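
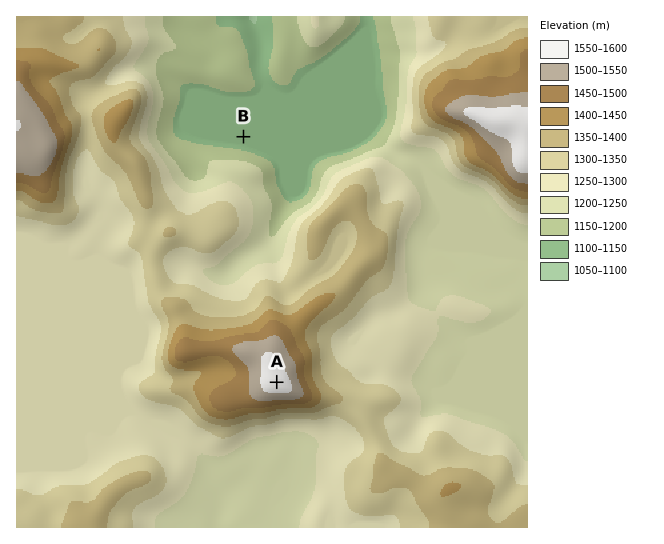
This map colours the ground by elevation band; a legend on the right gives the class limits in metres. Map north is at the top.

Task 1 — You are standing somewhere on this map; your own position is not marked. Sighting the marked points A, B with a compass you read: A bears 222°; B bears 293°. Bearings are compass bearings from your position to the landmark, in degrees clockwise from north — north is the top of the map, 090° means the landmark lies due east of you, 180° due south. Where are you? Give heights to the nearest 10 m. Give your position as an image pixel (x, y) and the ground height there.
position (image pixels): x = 427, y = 215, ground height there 1230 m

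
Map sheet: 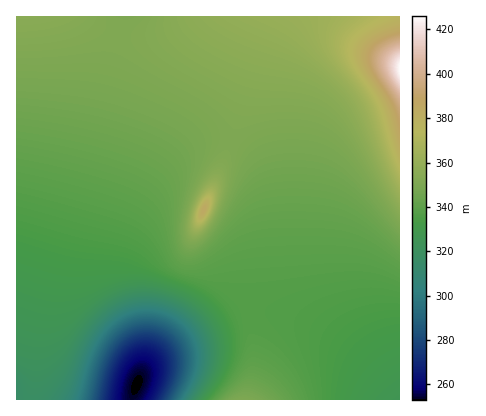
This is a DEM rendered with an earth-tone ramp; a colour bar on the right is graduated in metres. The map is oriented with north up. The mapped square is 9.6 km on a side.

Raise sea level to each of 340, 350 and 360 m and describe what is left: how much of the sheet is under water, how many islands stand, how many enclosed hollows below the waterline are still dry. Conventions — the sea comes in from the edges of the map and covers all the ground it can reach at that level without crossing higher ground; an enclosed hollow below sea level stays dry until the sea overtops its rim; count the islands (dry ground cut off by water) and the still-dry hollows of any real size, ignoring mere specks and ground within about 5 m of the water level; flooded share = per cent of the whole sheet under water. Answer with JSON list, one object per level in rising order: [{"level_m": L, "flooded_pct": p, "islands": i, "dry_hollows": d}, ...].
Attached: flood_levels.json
[{"level_m": 340, "flooded_pct": 44, "islands": 0, "dry_hollows": 0}, {"level_m": 350, "flooded_pct": 72, "islands": 0, "dry_hollows": 0}, {"level_m": 360, "flooded_pct": 93, "islands": 1, "dry_hollows": 0}]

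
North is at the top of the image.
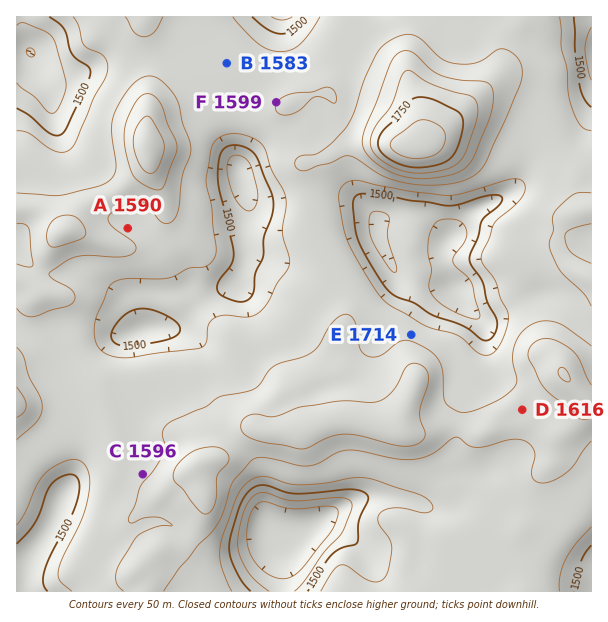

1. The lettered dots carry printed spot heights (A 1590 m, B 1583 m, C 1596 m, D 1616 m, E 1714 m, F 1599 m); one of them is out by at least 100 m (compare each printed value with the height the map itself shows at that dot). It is E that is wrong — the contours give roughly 1589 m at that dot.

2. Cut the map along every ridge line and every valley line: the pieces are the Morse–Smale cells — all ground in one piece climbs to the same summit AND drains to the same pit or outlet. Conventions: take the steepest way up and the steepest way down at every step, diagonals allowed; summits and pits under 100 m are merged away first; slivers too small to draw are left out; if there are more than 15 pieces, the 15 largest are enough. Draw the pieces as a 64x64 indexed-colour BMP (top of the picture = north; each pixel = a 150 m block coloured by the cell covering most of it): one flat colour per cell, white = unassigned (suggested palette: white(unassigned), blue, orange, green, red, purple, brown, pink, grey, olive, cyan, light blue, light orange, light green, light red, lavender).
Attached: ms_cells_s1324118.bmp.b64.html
<image width="64" height="64" href="data:image/bmp;base64,Qk12CAAAAAAAAHYAAAAoAAAAQAAAAEAAAAABAAQAAAAAAAAIAAATCwAAEwsAABAAAAAAAAAA////ALR3HwAOf/8ALKAsACgn1gC9Z5QAS1aMAMJ34wB/f38AIr28AM++FwDox64AeLv/AIrfmACWmP8A1bDFAMiIiIiIiIgiIiIiIiIiIu7u7u7uIiIiIiIiIiKZmZmZyIiIiIiIiCIiIiIiIiIi7u7u7u4iIiIiIiIiIpmZmZnIiIiIiIiIIiIiIiIiIiLu7u7u7iIiIiIiIiIimZmZmciIiIiIiIiCIiIiIiIiIu7u7u7iIiIiIiIiIiIpmZmZzIiIiIiIiI8iIiIiIiIi7u7u7uIiIiIiIiIiIpmZmZnMyIiIiIiI///yIiIiIiLu7u7uIiIiIiIiIiIimZmZmczIiIiIiIj///8iIiIiIi7u7iIiIiIiIiIiIiKZmZmZzMyIiIiIj////yIiIiIiIi4iIiIiIiIiIiIiIpmZmZnMzIiIiIiP////8iIiIiIiIiIiIiIiIiIiIiIiKZmZmczMyIiIiIj////yIiIiIiIiIiIiIiIiIiIiIiIpmZmZzMzIiIiIiIj///IiIiIiIiIiIiIiIiIiIiIiIimZmZnMzMyIiIiIMz//8iIiIiIiIiIiIiIiIiIiIiIiIpmZmczMzIiIiDMzM/8iIiIiIiIiIiIiIiIiIiIiIiIimZmZzMzMiIiDMzMzMyIiIiIiIiIiIiIiIiIiIiIiIiIpmZnMzMzIiIMzMzMzMiIiIiIiIiIiIiIiIiIiIiIiIiKZmczMzMiIgzMzMzMzMiIiIiIiIiIiIiIiIiIiIiIiIpmZzMzMyIiDMzMzMzMzIiIiIiIiIiIiIiIiIiIiIiIimZnMzMzIiIMzMzMzMzMyIiIiIiIiIiIiIiIiIiIiIiIpmczMzMiIgzMzMzMzMzMzMzMyIiIiIiEREREREiIiIhGZzMzMyIgzMzMzMzMzMzMzMzMRERERERERERERIREREZnMzMyIiDMzMzMzMzMzMzMzMxERERERERERERERERERGUTMzIiIMzMzMzMzMzMzMzMzERERERERERERERERERERRETMiIMzMzMzMzMzMzMzMzMRERERERERERERERERERFEREMzMzMzMzMzMzMzMzMzMzEREREREREREREREREREUREQzMzMzMzMzMzMzMzMzMzMxERERERERERERERERERRERDMzMzMzMzMzMzMzMzMzMzERERERERERERERERERFEREQzMzMzMzMzMzMzMzMzMzMREREREREREREREREREUREREMzMzMzMzMzMzMzMzMzMxERERERERERERERERERVEREREREMzMzMzMzMzMzMzMzERERERERERERERERERFUREREREREQAAzMzMzMzMzMzMREREREREREREREREREVRERERERERAAAMzMzMzMzMzMzERERERERERERERERERVUREREREREQAADMzMzMzMzMzMRERERERERERERERERFVRERERERERAAAAzMzMzMzMzMxEREREREREREREREREVVEREREREREREREQzMzMzMzMxERERERERERERERERERVUREREREREREREREQzMzMzMzEREREREXERERERERERFVVERERERERERERERDMzMzMzMRERF3d3cREREREREREFVUREREREREREREREMzMzMzMREREXd3cRERERERERAAVVREREREREREREREQzMzMzMREREXd3dxEREREREREABVVUREREVURERERERDMzMzMxERERd3d3cREREREREAAFVVVERVVVVUREREREMzMzMxERERd3d3dxEREREREQAAVVVVVVVVVVVEREREQzMzMzERERF3d3d3cREREREREABVVVVVVVVVVUREREREMzMzMREREXd3d3d3EREREREQAFVVVVVVVVVVVEREREQzMzMxEREXd3d3d3dxEREREREQVVVVVVVVVVVERERERDqqMzEREXd3d3d3d3dxERERERBVVVVVVVVVVUREREREqqqqp3d3d3d3d3d3d3dxERERAFVVVVVVVVVVREREREqqqqp3d3d3d3d3d3d3d3cREREAVVVVVVVVVVRERERESqqqqnd3d3d3d3d3d3d3dxEREQBVVVVVVVVVVERERERKqqqqd3d3d3d3d3d3d3d3cREQAFVVVVVVVVVURERERKqqqqqqp3d3d3d3d3d3d3dxEQAAVVVVVVVVVVREREREqqqqqqqqp3d3d3d3d3d3d3cRAABVVVVVVVVVRERERESqqqqqqqqqqmZmZnd3d3d3d3sAAFVVVVVVVVVERERERKqqqqqqqqZmZmZmZ3d3d3d3e7sAVVVVVVVVVVREREREqqqqqqqqZmZmZmZmZ3d3d3e7u7BVVVVVVVVVVERERERKqqqqqqpmZmZmZmZmd3d3e7u7u1VVVVVVVVVdREREREqqpmqqpmZmZmZmZmZnd3e7u7u7VVVVVVVVVV3dRERESqpmZmZmZmZmZmZmZma7u7u7u7tVVVVVVVVVXd3UREREpmZmZmZmZmZmZmZmZmu7u7u7u1VVVVVVVVVd3d3dRE3WZmZmZmZmZmZmZmZma7u7u7u7VVVVVVVVVV3d3d3d3dZmZmZmZmZmZmZmZmZmu7u7u7tVVVVVVVVVXd3d3d3d3WZmZmZmZmZmZmZmZma7u7u7uwVVVVVVVVVd3d3d3d3dZmZmZmZmZmZmZmZmZru7u7u7BVVVVVVVVV3d3d3d3d3WZmZmZmZmZmZmZmZma7u7u7sFVVVVVVVV3d3d3d3d3dZmZmZmZmZmZmZmZmZru7u7uwVVVVVVVVXd3d3d3d3d1mZmZmZmZmZmZmZmZma7u7u7"/>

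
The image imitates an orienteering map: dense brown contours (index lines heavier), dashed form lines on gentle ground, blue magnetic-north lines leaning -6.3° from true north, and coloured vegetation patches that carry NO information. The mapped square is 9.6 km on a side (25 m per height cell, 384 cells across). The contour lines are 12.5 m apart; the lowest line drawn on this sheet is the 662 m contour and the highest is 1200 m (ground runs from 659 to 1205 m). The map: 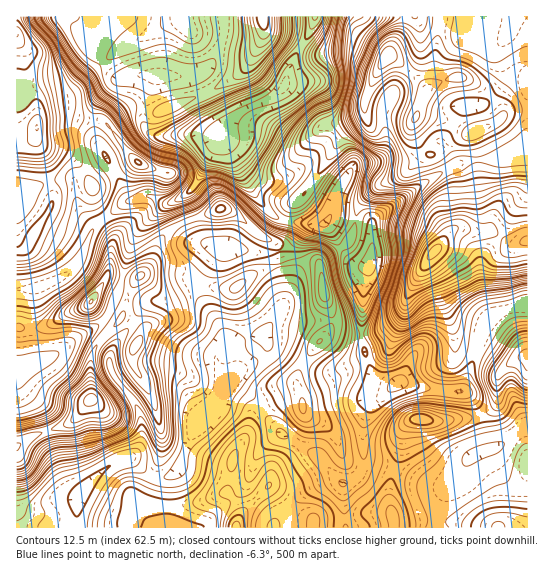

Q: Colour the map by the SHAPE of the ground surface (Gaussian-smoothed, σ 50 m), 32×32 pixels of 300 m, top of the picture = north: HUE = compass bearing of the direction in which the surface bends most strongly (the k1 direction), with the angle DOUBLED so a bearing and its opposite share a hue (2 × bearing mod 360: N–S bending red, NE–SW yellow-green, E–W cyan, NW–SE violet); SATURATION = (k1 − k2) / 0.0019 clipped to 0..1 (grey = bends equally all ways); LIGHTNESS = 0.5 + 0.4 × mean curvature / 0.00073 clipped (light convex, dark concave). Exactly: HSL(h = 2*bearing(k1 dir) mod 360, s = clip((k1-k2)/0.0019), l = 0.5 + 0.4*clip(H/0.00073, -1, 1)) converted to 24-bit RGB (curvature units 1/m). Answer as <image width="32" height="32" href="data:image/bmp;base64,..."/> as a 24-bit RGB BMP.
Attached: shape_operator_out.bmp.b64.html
<image width="32" height="32" href="data:image/bmp;base64,Qk02DAAAAAAAADYAAAAoAAAAIAAAACAAAAABABgAAAAAAAAMAAATCwAAEwsAAAAAAAAAAAAAi491coKGe4mIaG2EV2SOpJaVmI+JhH18f3t3fHh0gHZueXBjM2Nt2OS4uGR+UF5ncXt4dX6HpKmVl4WgVUyKkHaJaGuAusiWcG6bb2GRb3iZbIOef4qjmqGtm5KtfX+mg5dHVH1cf39zb3R8TXB8l3yEqIWBgI2Sg5GlfIGviXixo32xa5KeSKZGvW2JmmOAWYVnXpd/gKKJm32TVUuEj4WYeXWZucWcg1+HdGp+dX5/bX95ZIRrfo9niYlng3Fjm8w7K3ZDT3Bac3xoUXdvWIeItqWyn7G4YIGVb31ZamB8m2iVrIqOjZp7T2d+yZuviqavbJGWbIFkem1fUGZnZ31pjIBztKVzd2Bqd3F2dn12dX15cnxzgYVxg3ZrhXVk3ufWTIiWOlVSbXlGSnU8MHFEWphKkUhIo0tDWIJKUGRiaXJjpYt7r6Z+RnF6kat5q5iMcG6DhnaIg1N2mZ1jSIOAiYRyqopxhW9qbXprcoN1dH9+d39/fIN9f3KEnHx94NDCkUSEV0FgjINeipRPLV0gKU4cOVU2ullHjsNUN2V6aomci4Oex6mfWYqCUKJ9qoOQjWN9c1ZafVh2ocOXQkp9hWJ0pIVsloh6f4hyY4BiZXdlb3xudn90a3J8m6KI6rfz7Ibzj1W3mKWEnW+dsHVpOZJIE2Njx1FGwe+1KE91UH5zan+Ht5KXwJqfUoNwZFBFiTw6g3daZqCBm7ePOTt4dVqfu4eHmXhjj3ZVgHxRWHRJWHRNaHhVV3tWaJZkP1CJwG7d6aX+9dPvhmK71cvb2u3uABBzlOppsN6TMy5kYnpwS3VigIlmwqCCkFF1aT5nrYB1isKrfbSpfpyLRkh9PGGMzZfU4rbnxcrosbHnpqDbeXHCo2mfXqNVTHJcVWA+OUQqSyot1pSJzKfBxuvatMnnJgAz2frHs2JsQjlobX1sXHZyXn51rpl7j1uHaV2Wm8ObjLCKco1uenlhallxOHJfMqJ1nNTF1JzSj2i1pHa9qjTD10+PtcyQay5YbnJ3WWyBMJq8qanR8ObbuuvJMwAnmh5/0fXEe0qBZUh0eJZ9YICGVoJ9nXCDoHOdd3qOkbqEoKB9k2qKjmlmU3R3eo1wNm48TF4jaVAUWkgRPDgSJBMX1aFfzZgwwjJwcX13ZIN0PG9WNFM////LWw0pTQdGu+y/rMKTd0KFaX6hhZGddWWDZHlxUnxmcYqfmYawwaqWhXpcX3VcqIOUXnaWh0hJbnY7P0dosmyWuYahfaudHFSRt8jf6HnJecvSeoBub3xoVnJhLFJd//DMJgUuUke30uWHc3dHYXJ4ZnhxeWpodmmAh3mIboV5U4RfV21etm9ww2hoZ35UTpFJVUKHviug09uiG2lnXm6QspGYvKqiLGeFQ5GB2pe9rJjAiolzg3dlZXhTKFRE19FO9WS4FYF68djTnG10ZWdXZGZRZX1aW3t3g3d8fI19cnF+W3NxYXyBz6m1waS+iKeSIRZUooVP5quKQ2orFzYmmaNTr7t8UGmAQXNtVY57z8G8kZe8oHDLxXOia1I9G1wMwtczUlTFRLxI2qDGlXi6f5Wzd52rVlJ1enpdeYtjZXpvanaFYn+Ai51au4lzsM6fAApn5JPY2Fp03cCTIF5oTqZUj8B6VmF4WH59Qo1pgrdllnRwQ1KDxI/h5LX79NfZCX9rwZJ8TJl1lYxcrG1+noCZhVR3eElvmZ5sY5ZmZod6WHd3a117rGJdmc1mqOWqAAQznCbD76jH8+rYPE+HV6dhgKdRQ1lHVGtNVn5GZntBfHlUR2tPLHtJM2Cb+9Df50uoJnqArXlLVHZGbad3i1+JmFuacWatxq6/f5+JYnh2X2dqSFhlqHeG3vnSOGmuEQgsBy9M77/Y/dXOkVh9apJjmndbXmdHWFw2ZHYrOEwhdHw+WXdCQHA7FkQoLXQp/87MET+B58PXlMW3U3Z5bVl3ep2hYI6uo4y92KXMimehaWp+TW98YbJ07f7NHA4sVkhxBiAtljyj/dDO16m1e4+fioCmkGuypGWyq3qPckuJi4+3b6iRU41tQ3hjDiwv/PHLIWKyZLO225mnbVqbaY2gdo6NZ25dTXFLo5NguWq0mn+6b3S7itbK9vjTIQsrUG1ZFSU9EDk87sCy99TWq4+lcYCaZl+mhnLAuKTPnIrNtIe5pomqkH+fX4eFFz9V1uyOxGFDN2xuwY17nXNeX2lSdWFaem5od3JjcVc9ip1BXMqSVNrau+7r9Dq56SfFWKGYGxZHHjZDR7gr8d7M4sHPfm6gelqFV46LhIunpou1dmmRvIyMboaAlH+UMF1nL8Bb4J2mNnx5TXK466TUp1aNbWRIc3I7XGNDjdu+zP//VUnnrGghKycLMA8Tvm1sw3R2DAtHVnTEl8iqlbtc0ZyJwoC2dYSyfoGnXpuei5OlZ3h5rH19qo+DYWKFjllrI4oyRp5AxYWsII1THq697tD74qP/58rqpvHwzP/uMAMcTg4GuIUkOHgyN2tpi2FQ1HZMDCcgFWhQsYyaxrykfrZ+t5KrkWitr4KmapF/X4Jpc3p7cId7wKycW0V/q4SQorSPKlExSWQgnz8ZHTMAADMGlzSQ8O/b1/TuVgNIiBmGmaLD4LzWxZWPJl1lO1iJ+zWu24tzBi0PADMGr8iEw5qLdIRefGFil3GUuYadYneDeHhfa39Um6pfX0p8k7OatJm3nTOkok9LSUV78uHZA8SAAEM63fnSjxRIYA5PmWFab39KkpJd7Ky0PpBoDz1AQCuz8tnt4pn1V9eSAkQKfK00p3uNjneCYZaDhXyonIG7cWxIhZ1OV6BLU3t3bbV0eEhxkTOS2uvxzOz/z97849L5ADZqY1EPOBEbYUt+xIG5wYuaWYJMoY1P652hEzw1Cikgq6ogt2B13bG2sny8KoczPGIpg49Ofn5QX2xBeXdCi4/Ius3OgqG7ZqOsYoWEXDBcadmSzP/lJzSObVQfrTAMSRQxZVNJXWxZOWBYWHqDy4urzI+mVYJnx4qA2zC1JAwnXNcPI383usdldKOJsIO1mFSPcIxIXnxNZ3xidn5vgm+PxM6cXX6JhWJ1cUhnSWuczP/UQwsQMAsDQ0YJUkgWZVVFbnd2dnV8WW9zO21hYJya2J/J0qW+YHqQpxWat5TfxPLkLDyZ2c6dTIlPV25ka2mqzbDSl3evWo1iW3xxbHCM08ypa12Pd2GGWXa30vnp3qNVLwQsvHe+x4eyo5lYOV0vNmcxVX1gZoaRUqmrPqWiXnG48Nrqq3ThmRHR4/XWUp65M0mc38LBs4++V4GeY5STZ5NqsXSvxqG6UGGTaHtzw8mRdVSHoIR1Q+uQX9d8fgxWjk6fZ4KZrJC52aPh1Zrhs29TK1ohK1sdNm8tNWc5GksugbhgeieqwDXk+OvTR45IMldlpI9n056HUWlZZGpSbnVWXn9bn6uEdFiUeYpymbVye16JmNXHv+fKJQ4kZz0/iW9rbHprdH9nfoJonnOm35vj5pzliLBjJZc9K2hWQ2REL1MYIhYRcWk2+trE2pB0IjY4TY1Hx7aYtW28nGejarqjbrGximpqfWR1lpN6l6VqfcyZZOK5hxVQeiVib3didHtientsfHptgH9mZnpeYXVwsnKl6L7NscGIFUdHWEF1g0ZHGB81LJhRr9CK+tHSSFKlZduzbIigbXios77ZlIXFhVWKi2uDjXWHiZp+utu4ovLLRBNDUSA9k3CLnoCbiHqLcn5zeXFyintxdZBrVHl8Yl+Hy5OV57GnPXx4BjhDrpvYNSDFhNibMISA8dPO38PIVa+pYkR8j6ljcHlIgE1GeWZkdH9/joGIpt651Pfmri+iOQszeWp4c39+ioCMmIKclXyaeXCHh5iQkaeeWXKKSFVzqmZo6c+7sKjME3iSD05igDKu29ScJZOMjtCo8dzamVioSj11uJ12a2Jtf3V0iIV6bHx4h4Z3y/+HMDcJKwgagFd6fYSGdX5/d391fXx0inWEiX6TiaOIiZB6amR/QDpup3WI6/DPl7KIYmCZBRwuOClP4uSpbKdPIEsU0aYGoDkpXkRnv66CanCAeXmAjYmCcnyEgIV3"/>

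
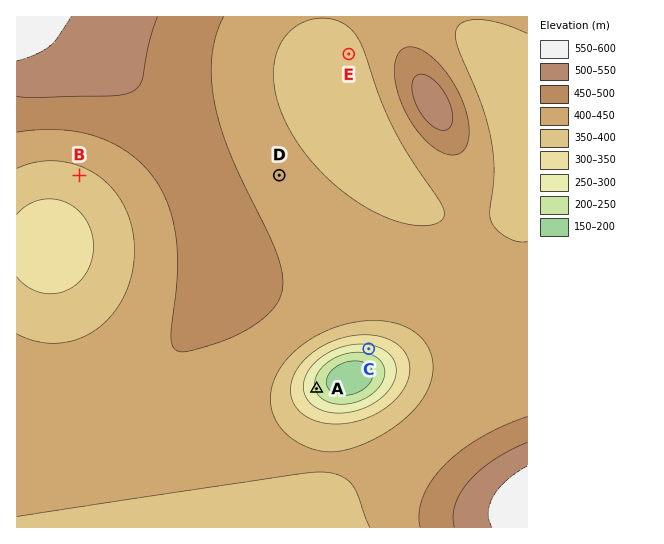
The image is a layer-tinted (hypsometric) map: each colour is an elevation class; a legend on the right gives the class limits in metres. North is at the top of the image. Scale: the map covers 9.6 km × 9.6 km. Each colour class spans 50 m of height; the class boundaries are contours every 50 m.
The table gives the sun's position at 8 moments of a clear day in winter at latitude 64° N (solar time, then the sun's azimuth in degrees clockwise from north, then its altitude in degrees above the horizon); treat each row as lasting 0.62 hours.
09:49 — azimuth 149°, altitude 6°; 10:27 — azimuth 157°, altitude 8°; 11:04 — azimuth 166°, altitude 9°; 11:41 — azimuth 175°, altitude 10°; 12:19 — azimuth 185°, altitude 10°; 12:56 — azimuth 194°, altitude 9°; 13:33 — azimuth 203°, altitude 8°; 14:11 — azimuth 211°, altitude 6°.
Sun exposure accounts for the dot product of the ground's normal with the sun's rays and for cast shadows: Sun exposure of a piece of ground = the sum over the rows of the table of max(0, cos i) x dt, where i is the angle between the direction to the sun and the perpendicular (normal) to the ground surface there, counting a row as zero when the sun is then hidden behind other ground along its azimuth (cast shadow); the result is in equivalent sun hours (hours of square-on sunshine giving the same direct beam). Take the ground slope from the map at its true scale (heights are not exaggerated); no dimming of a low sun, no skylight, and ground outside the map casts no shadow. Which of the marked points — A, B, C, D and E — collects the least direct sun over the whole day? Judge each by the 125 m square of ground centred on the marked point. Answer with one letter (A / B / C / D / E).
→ A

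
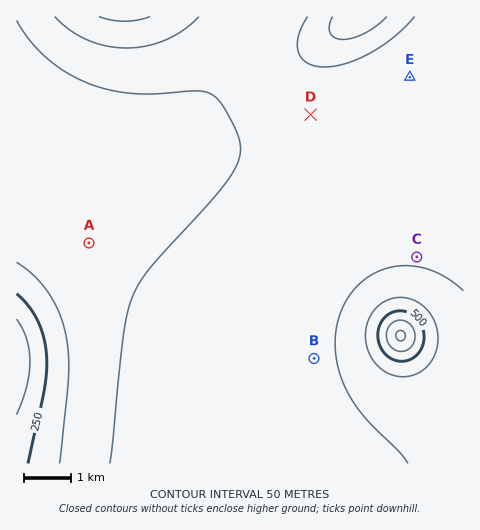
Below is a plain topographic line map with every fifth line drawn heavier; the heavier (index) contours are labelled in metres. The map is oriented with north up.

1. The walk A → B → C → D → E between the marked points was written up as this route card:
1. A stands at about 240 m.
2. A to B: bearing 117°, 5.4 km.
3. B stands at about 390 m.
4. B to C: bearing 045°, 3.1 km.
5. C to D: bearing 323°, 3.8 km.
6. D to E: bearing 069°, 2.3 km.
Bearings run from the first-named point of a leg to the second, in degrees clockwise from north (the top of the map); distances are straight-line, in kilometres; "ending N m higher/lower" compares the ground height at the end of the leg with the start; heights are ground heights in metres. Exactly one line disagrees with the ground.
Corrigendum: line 1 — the height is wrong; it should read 340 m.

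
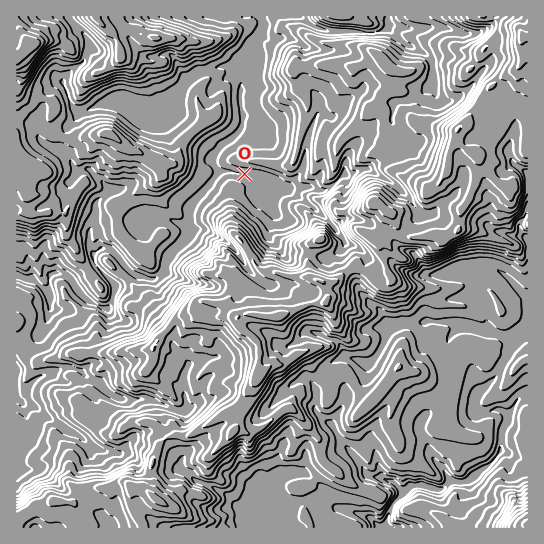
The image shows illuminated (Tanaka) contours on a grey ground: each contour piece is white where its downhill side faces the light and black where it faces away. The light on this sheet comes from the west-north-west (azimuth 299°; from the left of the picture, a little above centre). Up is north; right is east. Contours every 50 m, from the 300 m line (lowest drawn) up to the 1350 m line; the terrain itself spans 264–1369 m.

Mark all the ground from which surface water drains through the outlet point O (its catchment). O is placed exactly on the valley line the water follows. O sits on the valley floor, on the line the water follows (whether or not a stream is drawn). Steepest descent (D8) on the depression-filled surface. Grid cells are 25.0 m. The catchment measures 10.471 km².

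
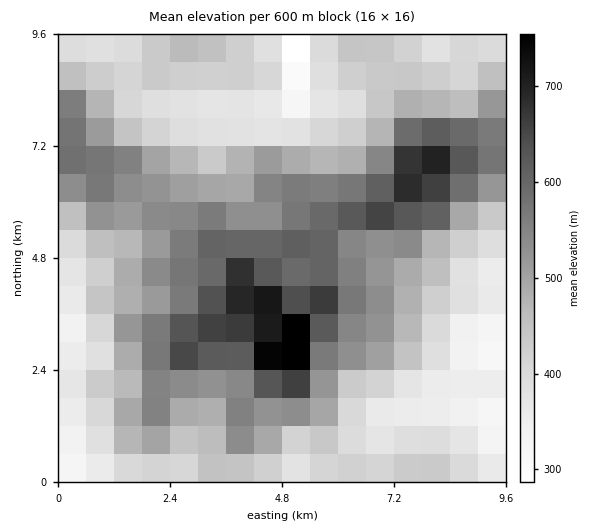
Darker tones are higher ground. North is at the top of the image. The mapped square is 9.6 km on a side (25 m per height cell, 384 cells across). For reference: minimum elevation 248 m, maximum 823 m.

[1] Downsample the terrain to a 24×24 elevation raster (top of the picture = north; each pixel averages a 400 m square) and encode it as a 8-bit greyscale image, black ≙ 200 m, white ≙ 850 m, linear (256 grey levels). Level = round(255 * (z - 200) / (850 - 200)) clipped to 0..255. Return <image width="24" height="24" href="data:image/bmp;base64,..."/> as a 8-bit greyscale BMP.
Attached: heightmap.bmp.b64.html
<image width="24" height="24" href="data:image/bmp;base64,Qk12BgAAAAAAADYEAAAoAAAAGAAAABgAAAABAAgAAAAAAEACAAATCwAAEwsAAAABAAAAAAAAAAAAAAEBAQACAgIAAwMDAAQEBAAFBQUABgYGAAcHBwAICAgACQkJAAoKCgALCwsADAwMAA0NDQAODg4ADw8PABAQEAAREREAEhISABMTEwAUFBQAFRUVABYWFgAXFxcAGBgYABkZGQAaGhoAGxsbABwcHAAdHR0AHh4eAB8fHwAgICAAISEhACIiIgAjIyMAJCQkACUlJQAmJiYAJycnACgoKAApKSkAKioqACsrKwAsLCwALS0tAC4uLgAvLy8AMDAwADExMQAyMjIAMzMzADQ0NAA1NTUANjY2ADc3NwA4ODgAOTk5ADo6OgA7OzsAPDw8AD09PQA+Pj4APz8/AEBAQABBQUEAQkJCAENDQwBEREQARUVFAEZGRgBHR0cASEhIAElJSQBKSkoAS0tLAExMTABNTU0ATk5OAE9PTwBQUFAAUVFRAFJSUgBTU1MAVFRUAFVVVQBWVlYAV1dXAFhYWABZWVkAWlpaAFtbWwBcXFwAXV1dAF5eXgBfX18AYGBgAGFhYQBiYmIAY2NjAGRkZABlZWUAZmZmAGdnZwBoaGgAaWlpAGpqagBra2sAbGxsAG1tbQBubm4Ab29vAHBwcABxcXEAcnJyAHNzcwB0dHQAdXV1AHZ2dgB3d3cAeHh4AHl5eQB6enoAe3t7AHx8fAB9fX0Afn5+AH9/fwCAgIAAgYGBAIKCggCDg4MAhISEAIWFhQCGhoYAh4eHAIiIiACJiYkAioqKAIuLiwCMjIwAjY2NAI6OjgCPj48AkJCQAJGRkQCSkpIAk5OTAJSUlACVlZUAlpaWAJeXlwCYmJgAmZmZAJqamgCbm5sAnJycAJ2dnQCenp4An5+fAKCgoAChoaEAoqKiAKOjowCkpKQApaWlAKampgCnp6cAqKioAKmpqQCqqqoAq6urAKysrACtra0Arq6uAK+vrwCwsLAAsbGxALKysgCzs7MAtLS0ALW1tQC2trYAt7e3ALi4uAC5ubkAurq6ALu7uwC8vLwAvb29AL6+vgC/v78AwMDAAMHBwQDCwsIAw8PDAMTExADFxcUAxsbGAMfHxwDIyMgAycnJAMrKygDLy8sAzMzMAM3NzQDOzs4Az8/PANDQ0ADR0dEA0tLSANPT0wDU1NQA1dXVANbW1gDX19cA2NjYANnZ2QDa2toA29vbANzc3ADd3d0A3t7eAN/f3wDg4OAA4eHhAOLi4gDj4+MA5OTkAOXl5QDm5uYA5+fnAOjo6ADp6ekA6urqAOvr6wDs7OwA7e3tAO7u7gDv7+8A8PDwAPHx8QDy8vIA8/PzAPT09AD19fUA9vb2APf39wD4+PgA+fn5APr6+gD7+/sA/Pz8AP39/QD+/v4A////AC83PUhYSk1eZWFaT0RDWFxWVltbXVNKPS87SFRrX1NaYmttYVFIXFFET1ZaVEpBNDQ/TWeFdWdkbIWRbllVZVVAQkZJR0Q+KzlCUW6LinNsb4aYdXZ5cFZAPT0/PjwzKz9KX2l1indzdoKIkqaObVNGQz47ODU0OEBOXmR2lY2HhYiQwMWgeWJgWElAPz0+PD1DSmiCl62sm5ev4+WxiH5/cGBSRTszNTY/VXGHl667tLm/2emzjIeEfG9bRjIuIzJCVXiPjKCxsLO3ztvIo4yGgGxhSzk9MzhMYGZxd42jsbnN0rS3t5WIg3VmUUZEPT9Ra3mFjY6SqMPMq52prpKKe2hmXVJDOUJMVmZ2g5CXm7O3n5ublouJeHR1XkdAPkNcYWJwfYycn6GmoaOomId9e4N0XVVPSlFodnJ7g4uZmI2Ki5OhnJidnpqKim5US2V6h3yBh4KJi4F8g5CXnaawubKjp39nY3yMkIN+g3t4enN5jpaOlJOXpby2sJeCeIqSlpB9fnpqZG56jIOBfIKNo8LIvamVhZyWjo56c2pZWmdwd2lsYGRzhq7Gwqyck5SPdWtfV05LTExPTkpNUVlfc5uvrqeak5ORbFRLR0VDQDs4MTdLVE9UbYKBgX99ho59X1RPS0lGRUdQQikyQEdQYWpoZF5pgW1oVlJZWFZUVFVXTzEpTlRUXWBfW1Rdbk1dUk5bZGNfXlxWSic0W2JkYVpTTkxYUkpMQEdSW2hrZFtORSIsU15eXlhJRFJSRw=="/>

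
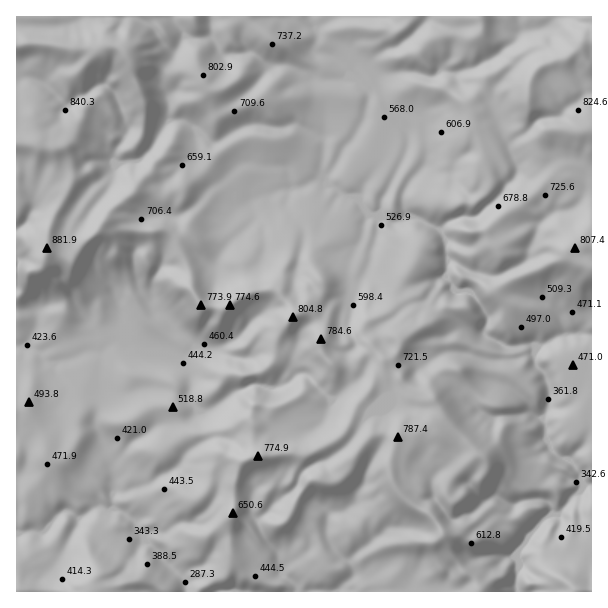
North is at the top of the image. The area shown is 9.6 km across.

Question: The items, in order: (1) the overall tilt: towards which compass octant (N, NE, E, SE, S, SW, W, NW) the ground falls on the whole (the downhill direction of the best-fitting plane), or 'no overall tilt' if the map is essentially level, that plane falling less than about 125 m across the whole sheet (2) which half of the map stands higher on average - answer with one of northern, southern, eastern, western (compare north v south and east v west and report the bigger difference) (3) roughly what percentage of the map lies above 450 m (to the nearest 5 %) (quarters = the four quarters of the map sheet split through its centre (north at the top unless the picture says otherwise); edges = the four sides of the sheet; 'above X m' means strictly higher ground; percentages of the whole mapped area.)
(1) On the whole the ground falls towards the south.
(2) Taken as a whole, the northern half is higher than the southern.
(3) Ground above 450 m makes up about 85 % of the sheet.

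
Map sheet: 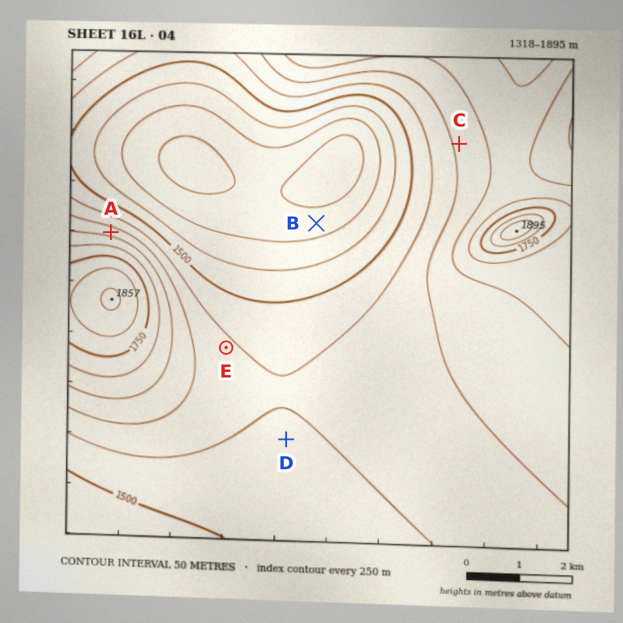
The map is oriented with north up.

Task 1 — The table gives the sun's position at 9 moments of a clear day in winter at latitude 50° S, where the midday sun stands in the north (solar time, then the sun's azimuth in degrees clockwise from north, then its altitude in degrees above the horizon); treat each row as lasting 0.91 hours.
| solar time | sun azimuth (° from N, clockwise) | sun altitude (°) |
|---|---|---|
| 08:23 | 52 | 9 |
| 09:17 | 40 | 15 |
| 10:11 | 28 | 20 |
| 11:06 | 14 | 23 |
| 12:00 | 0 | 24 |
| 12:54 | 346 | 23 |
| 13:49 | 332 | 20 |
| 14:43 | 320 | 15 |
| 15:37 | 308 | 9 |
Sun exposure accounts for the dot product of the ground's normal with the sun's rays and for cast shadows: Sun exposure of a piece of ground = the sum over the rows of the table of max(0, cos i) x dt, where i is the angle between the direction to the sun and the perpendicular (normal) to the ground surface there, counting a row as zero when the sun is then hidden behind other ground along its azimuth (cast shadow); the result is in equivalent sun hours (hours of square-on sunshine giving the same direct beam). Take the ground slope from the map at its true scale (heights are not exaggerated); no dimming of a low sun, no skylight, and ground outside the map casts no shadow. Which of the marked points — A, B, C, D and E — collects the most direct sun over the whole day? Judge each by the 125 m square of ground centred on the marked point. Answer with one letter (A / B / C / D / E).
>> A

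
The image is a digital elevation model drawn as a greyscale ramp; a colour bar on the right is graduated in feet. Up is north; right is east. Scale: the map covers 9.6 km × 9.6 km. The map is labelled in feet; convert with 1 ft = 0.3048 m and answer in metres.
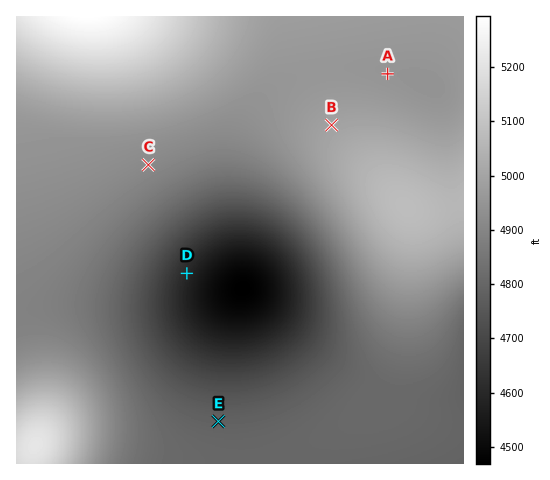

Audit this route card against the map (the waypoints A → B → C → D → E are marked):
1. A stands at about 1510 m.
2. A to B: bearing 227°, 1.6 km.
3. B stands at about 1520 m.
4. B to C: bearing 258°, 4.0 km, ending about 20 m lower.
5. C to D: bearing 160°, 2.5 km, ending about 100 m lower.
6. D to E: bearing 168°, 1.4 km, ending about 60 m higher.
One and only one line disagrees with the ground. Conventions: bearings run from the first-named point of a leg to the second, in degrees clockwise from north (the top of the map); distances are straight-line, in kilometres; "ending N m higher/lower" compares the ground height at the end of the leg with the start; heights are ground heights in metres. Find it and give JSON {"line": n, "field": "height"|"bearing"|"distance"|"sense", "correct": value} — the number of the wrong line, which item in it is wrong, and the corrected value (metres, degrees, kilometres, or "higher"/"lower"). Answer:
{"line": 6, "field": "distance", "correct": 3.2}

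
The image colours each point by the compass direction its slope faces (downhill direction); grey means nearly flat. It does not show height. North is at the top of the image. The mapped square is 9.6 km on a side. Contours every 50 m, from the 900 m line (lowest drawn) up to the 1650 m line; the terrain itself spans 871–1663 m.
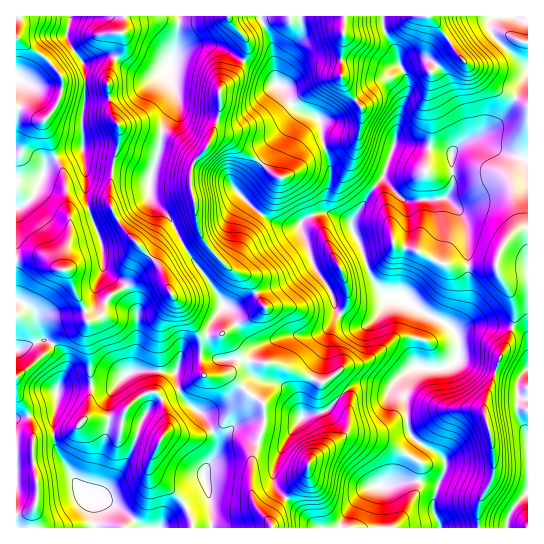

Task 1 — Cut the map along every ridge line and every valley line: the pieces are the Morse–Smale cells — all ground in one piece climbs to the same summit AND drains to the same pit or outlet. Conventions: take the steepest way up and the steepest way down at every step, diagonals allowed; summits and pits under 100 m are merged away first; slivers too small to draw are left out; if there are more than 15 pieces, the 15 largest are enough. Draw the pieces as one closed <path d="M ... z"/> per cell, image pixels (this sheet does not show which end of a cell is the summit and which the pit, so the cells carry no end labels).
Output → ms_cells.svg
<path d="M178 16l-54 1 0 12-3 4 2 13-11 19-4 12 3 33 9 19-1 16-7 25-3 32 11 23 39 40 10 26 12 14 18 28 2 5 0 32 4 6 21-1 7 2 17 18 14 10 1 16 28 3 10-8 23-5 16-18 12-8 19-1 16 4 21-19 29 0 12-4 8-10-3-22 11-6 46-1 0-25-16-28-1-10 9-22 10-10 13-4-1-152-15 30-9 13-13 11-28 14-11 10-6-4-23-4-27-1-2 2-10 32-10 9-21 34 1 12 8 14 10 30 11 15 7 4 7 1-8 2-14 21-9 5-6 0-22-13-5 11-11 10-12 3-19-1-35 10-10-6-16-29-6-5-18-30-18-24-16-32-20-20-2-4 0-14 11-34 3-21 14-24-1-11-7-16 0-10 7-18z"/><path d="M214 45l-19 0-8 3-9 5-9 12 0 10 7 16 1 11-14 24-3 21-11 34 2 18 20 20 16 32 18 24 18 30 6 5 11 21 9 12 8 2 33-10 19 1 12-3 11-10 4-6-1-14-6-14-16-23-13-40-14 1-19-8-17-14-13-14 27-30 27-40 7-8 6 0-6-2-10-10-5-12-16-16z"/><path d="M158 371l-21 0-10 2-14 14-52 1-5 5 0 16-3 9 0 20 3 11 27 45 6 5 9 0 12 4 33 25 18 0 14-15 33-16-4-26 11-14 2-10-1-9-11-20-22-20-7-16 0-9z"/><path d="M382 16l-122 1 12 25 4 41 7 6 5 12 10 10 16 5 6 5 3 22 8 24 0 14-6 28 2 3 20 8 4 5 2-7 15-23 15-17 12-35 5-30 8-19-1-16-8-15-3-12-11-17z"/><path d="M398 379l-9 9-16-4-15 0-9 4-23 23-23 5-19 27-11 28 2 15 44 42 20 0 14-25 12-12 6-4 12 0 20-6 19 0 17 4 6-16 0-7-3-6-17-9-14-12-4-13-3-28z"/><path d="M491 16l-108 1 2 17 11 17 3 12 6 11 3 9 0 11-8 19-5 25 0 6 27 1 23 4 6 4 11-10 32-16 13-14 21-39 0-5-35-32-4-8z"/><path d="M503 325l-32 0-14 7 2 23-8 10-12 4-25-1-8 4-7 7 5 15 3 28 4 13 14 12 17 9 3 6 0 7-12 30 0 12 8 17 38-1 0-24 14-28 0-26-9-43 16-49 8-14 4-12-1-4z"/><path d="M123 16l-52 0-4 22 16 24 2 11 0 25-4 21 2 35 4 25-2 19 16 44 3 29 22 16 23-15 9-1 4 2 1-2-4-6-39-40-11-23 3-32 7-25 1-16-9-19-3-33 4-12 11-19-2-13 3-4z"/><path d="M82 148l-33 13-14 33-6 7-13 8 0 49 25-2 6 3 10 9 10 3 22 50 9-4 5-6 4-12 18-13-18-11-4-8-2-25-16-44 2-19z"/><path d="M158 271l-9 1-22 14 10 27 0 33-5 25 43 1 1 10 7 16 25 24 8 16 1 15 7-15 11-13 10-4 19 0 0-16-14-10-17-18-7-2-21 1-2-2-3-15 1-21-20-33-12-14-6-17z"/><path d="M53 344l-12 13-25 20 0 16 12 18 5 23 0 31 4 17 0 16-6 19 0 10 111 1-17-16-15-9-24-6-30-48-3-11 3-47 8-16 3-12-3-8z"/><path d="M70 16l-53 1-1 21 26 17 13 12 8 12 0 8-7 19-11 14-10-3-10-8-9 0 1 99 12-7 6-7 14-33 34-14-2-28 4-21 0-25-2-11-16-24z"/><path d="M306 113l-8 0-7 8-27 40-27 29 7 9 15 14 27 14 13-2 6-6 8-4 16-2-4-4 0-7 6-21 0-14-8-24-2-18-4-8z"/><path d="M515 328l-3 1-4 14-8 14-16 49 9 43 0 26-14 28 0 25 27 0 1-7 5-12 16-16 0-58-11-20 0-33 6-9 5-4 0-31-6-7z"/><path d="M126 287l-13 6-6 6-4 12-5 6-37 18-9 8 12 12 3 8-9 26 9-2 46 0 10-11 9-5 5-25 0-33z"/>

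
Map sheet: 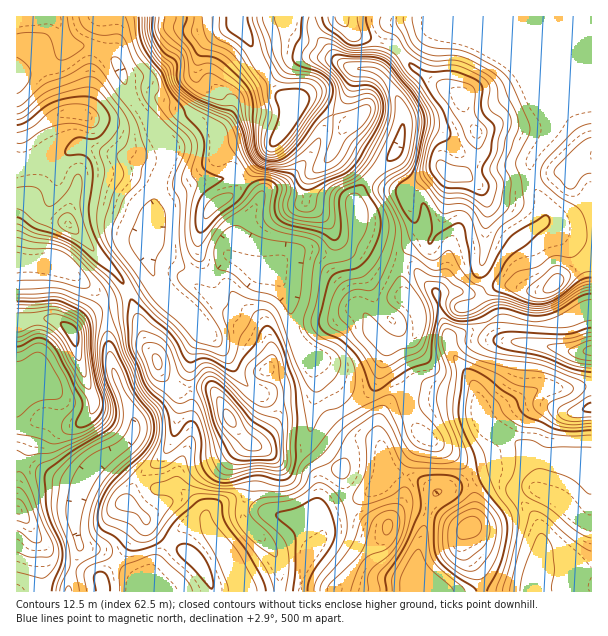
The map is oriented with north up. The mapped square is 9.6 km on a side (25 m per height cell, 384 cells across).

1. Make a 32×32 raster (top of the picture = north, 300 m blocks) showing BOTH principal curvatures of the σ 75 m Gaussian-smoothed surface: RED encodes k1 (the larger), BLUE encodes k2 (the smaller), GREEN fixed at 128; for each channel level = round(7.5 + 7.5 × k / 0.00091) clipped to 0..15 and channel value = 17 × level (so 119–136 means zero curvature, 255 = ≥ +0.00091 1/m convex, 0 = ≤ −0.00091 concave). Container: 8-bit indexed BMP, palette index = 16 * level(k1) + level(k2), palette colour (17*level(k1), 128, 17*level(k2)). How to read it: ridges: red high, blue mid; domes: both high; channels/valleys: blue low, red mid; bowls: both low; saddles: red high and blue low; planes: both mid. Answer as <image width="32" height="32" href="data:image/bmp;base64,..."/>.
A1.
<image width="32" height="32" href="data:image/bmp;base64,Qk02CAAAAAAAADYEAAAoAAAAIAAAACAAAAABAAgAAAAAAAAEAAATCwAAEwsAAAABAAAAAAAAAIAAABGAAAAigAAAM4AAAESAAABVgAAAZoAAAHeAAACIgAAAmYAAAKqAAAC7gAAAzIAAAN2AAADugAAA/4AAAACAEQARgBEAIoARADOAEQBEgBEAVYARAGaAEQB3gBEAiIARAJmAEQCqgBEAu4ARAMyAEQDdgBEA7oARAP+AEQAAgCIAEYAiACKAIgAzgCIARIAiAFWAIgBmgCIAd4AiAIiAIgCZgCIAqoAiALuAIgDMgCIA3YAiAO6AIgD/gCIAAIAzABGAMwAigDMAM4AzAESAMwBVgDMAZoAzAHeAMwCIgDMAmYAzAKqAMwC7gDMAzIAzAN2AMwDugDMA/4AzAACARAARgEQAIoBEADOARABEgEQAVYBEAGaARAB3gEQAiIBEAJmARACqgEQAu4BEAMyARADdgEQA7oBEAP+ARAAAgFUAEYBVACKAVQAzgFUARIBVAFWAVQBmgFUAd4BVAIiAVQCZgFUAqoBVALuAVQDMgFUA3YBVAO6AVQD/gFUAAIBmABGAZgAigGYAM4BmAESAZgBVgGYAZoBmAHeAZgCIgGYAmYBmAKqAZgC7gGYAzIBmAN2AZgDugGYA/4BmAACAdwARgHcAIoB3ADOAdwBEgHcAVYB3AGaAdwB3gHcAiIB3AJmAdwCqgHcAu4B3AMyAdwDdgHcA7oB3AP+AdwAAgIgAEYCIACKAiAAzgIgARICIAFWAiABmgIgAd4CIAIiAiACZgIgAqoCIALuAiADMgIgA3YCIAO6AiAD/gIgAAICZABGAmQAigJkAM4CZAESAmQBVgJkAZoCZAHeAmQCIgJkAmYCZAKqAmQC7gJkAzICZAN2AmQDugJkA/4CZAACAqgARgKoAIoCqADOAqgBEgKoAVYCqAGaAqgB3gKoAiICqAJmAqgCqgKoAu4CqAMyAqgDdgKoA7oCqAP+AqgAAgLsAEYC7ACKAuwAzgLsARIC7AFWAuwBmgLsAd4C7AIiAuwCZgLsAqoC7ALuAuwDMgLsA3YC7AO6AuwD/gLsAAIDMABGAzAAigMwAM4DMAESAzABVgMwAZoDMAHeAzACIgMwAmYDMAKqAzAC7gMwAzIDMAN2AzADugMwA/4DMAACA3QARgN0AIoDdADOA3QBEgN0AVYDdAGaA3QB3gN0AiIDdAJmA3QCqgN0Au4DdAMyA3QDdgN0A7oDdAP+A3QAAgO4AEYDuACKA7gAzgO4ARIDuAFWA7gBmgO4Ad4DuAIiA7gCZgO4AqoDuALuA7gDMgO4A3YDuAO6A7gD/gO4AAID/ABGA/wAigP8AM4D/AESA/wBVgP8AZoD/AHeA/wCIgP8AmYD/AKqA/wC7gP8AzID/AN2A/wDugP8A/4D/AIe3g4W4l3Z3d3anl4V2x4SVuaiXhnV3dIS1pnV1h4eHh6e2o6emhnaHl6iGdZe4hYSHt6amdISVuKiohnWHh4eHyLdyhIWnlZWoh3WFt7iGdXaHp8iVgae5mKiGdXaGhqfHhIO3l5e5hIaGhMjIhoaHdoaXybeBlrmpqZeFdYeoyYZ0g7bJp6inhWWFx3NzhXZ2lpaox5SUl7mXloSGqJe3lnWFg8mndoallIOjlZemhIaWdXWnhnV0tYV0p6iXd6aFdXWDldemhpW3yZVkxqZ0l5iHdpWEdZWmhoaHh4eHlpamc3OChOa3g5anyNj5lJaFl4d1lqi4x5aGh3aGdneHl8fHg5Jyc/eEdLbHybh0lpeFdnSnubmXhYaGdoWDc5eYlufpxHFT5oSE+deFtpWFp6d1dLeXp3Z1hoeXptjHh4d1hPmhgJXGlaT4lXO2loWHp7eUp4eXhnV2h5enpsiHdnPm9nCT2ce098eRhbemdXeHppaGh5eGdIeHhnRzkoZ1g/ejcJX5t4PXk5W5yIR1dnWWuIaGuJJ1hoV1dJanlFOF+IGA2dmphIRylobYcoV1dqeot8eDk6i4yOf39/nIpPf6oJHXt5eEdIaXl7aCp6inqJeG6HFxk6amk4N0lej36baig+eXdISGl4eoloSHmJiXhYbZsPrWcXChoIBzhYWVg4OV5nSEhqeHl4aFdXaYmIeXuKZhpLTV5vj6xWGFhYRyhPelhIeXhpeGdnd2h5eHhoemkoWWqJSYhrj45IV0YoT3xoOHhpamdoeHd3aGlXV2h6aWp4aoloaHhpaXhYWV98Z0dneFp7Z0d4eFdHO2lXZ2pqiXdpeXdYaHd4emx9i4hnZ2d3WX6HR1lrWnt8eEdnWmlpZ1lqaGhnZ3h6eHl6eHh3Z3dYbJ2KVypsnIlmN0htiEpXWWuJaHdoaHiIeGqIeHh4aGlpWWxmFgtMWDcqLX2JK4t8eohoWGmIaGh4aol4eHh4WnqIaB0cOx19m4kYGD1tmop4V1hZiYl4eHhoaFdoeHdWWnlpD8/KOCyLiWcmCm2IanmIZ1hoeYt5eGhqiXl3V0hqZzcuj413GVx7eDcJTGhrmoh4aGhoeFuMi4qaiFhKeUgYKzpqb4pZG3+rVwc7WnpoaXhoeHh3WXl5eohoOXkbX4xnOmyLnpxZLqsnC2yKiohoZ2h4d3doV2h6d0dXOk6paFhdbFpsrIcaKAtfbIqKmnhYeHh4eHh3aHlnWEhKS1lnaW94WDkYCAcIL3toaXhYSGd4eHiJiIdoWGdoO3uKenl8fHhZeVkfr39sdkdYWGd4eHd3eHhYaFmJiGgre4l4eo2IV1p4LIyIaGhXZ3h4eHh4eHh4c="/>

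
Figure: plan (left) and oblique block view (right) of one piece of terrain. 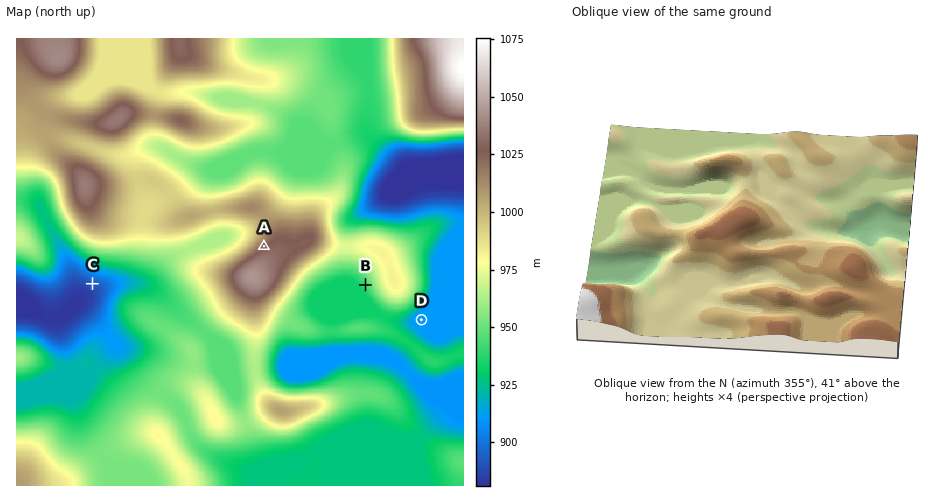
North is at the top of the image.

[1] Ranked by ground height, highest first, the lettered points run A B D C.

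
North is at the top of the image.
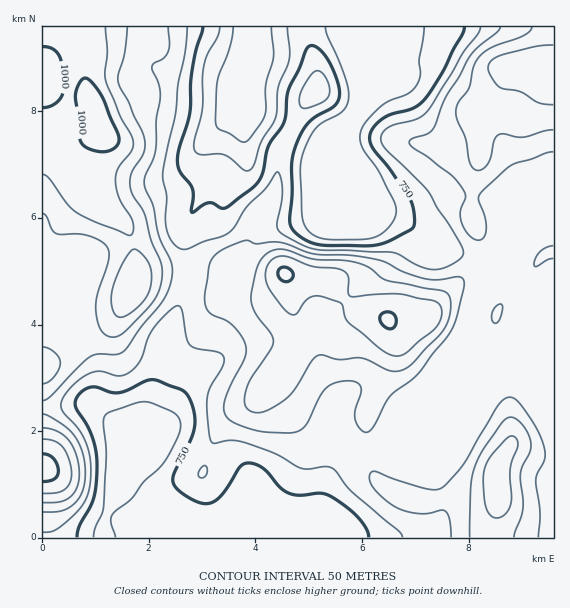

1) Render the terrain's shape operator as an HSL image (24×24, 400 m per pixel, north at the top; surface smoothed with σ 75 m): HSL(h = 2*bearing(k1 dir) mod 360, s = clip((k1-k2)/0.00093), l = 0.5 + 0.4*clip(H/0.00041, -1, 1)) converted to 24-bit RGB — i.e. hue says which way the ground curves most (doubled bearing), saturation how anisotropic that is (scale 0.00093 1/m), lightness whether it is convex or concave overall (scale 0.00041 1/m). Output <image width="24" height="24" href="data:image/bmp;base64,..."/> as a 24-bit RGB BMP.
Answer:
<image width="24" height="24" href="data:image/bmp;base64,Qk32BgAAAAAAADYAAAAoAAAAGAAAABgAAAABABgAAAAAAMAGAAATCwAAEwsAAAAAAAAAAAAAqaUVmbEZGDdFrWKIZJNsfoB/gHZ2hXFHZIRdf4B/fXuAjY5jdIBagGRdfEhJblA3k40zd5A7P3lcVW+HxZBn385NRI5PQU96s8FTnu5yAGBtPIGKvnGReUpQbR4lyM1iL6dHT3hqfz9ToHRGb3pIXEA9e0xPcqCBoc7Fmb7QWm20Nkh7v3l+8vPWXKzDNDB63e3u3O/eACt4PUZ3UoyGmjrfxK3f0drOtJS2KTdfblh9rJSRmYGiRF6ifZK8pt3SkdDSe3OqgVarPTGlxnqY9fvQTDt0PTZk4+rh7OrfKAWGMzR0eIB7IWZou3im2KybsWFsai1sWHBRhaJmmaGETX6TX6GHkM9va1hCcmRHTHZII0RzqIfI/t3NmD9XImCG5uTX2663XQV+UUR7f4B/Y3x/IVpl5INwuzFEfExnbqeFc7CThKSaXmmXZZN3tcdnR1BvgH9/fYB9KGNiM4ls88i+8NvhCRSa3v4FlCgdZxFQVnJHe4B2fmllGSA1s4dX1H+zvprAgbSPYqF1YZt3UluKjHShzrmTNmdyfoB/f3+AbHmAIGtltOF65b6BTxZX3fMAICUORx8stp85K2Ikd1JFP4KNT7mrkIW20rDHyqW6gaCJbItyQ2JgUXhkzI97nWQ9N3RNfoB/f3+AP3t2gtRMxkQsek178Nvee0KzJ0trwsOaWZGuUnuhaJ2QMYxlRH6Du5KTxI6gxJmehWeKf05vQmlBgmc+1olOJ6U2Nnhtf3+AeYB+UJhGnEtOf3uAy6K23GzkfjS9k8hzUbmxO1qmqYGmaIRfKVM6ZIE2sK1hxXdwpFORnmCifmibhk+M2NOsycCBBTMgYH92gXd4gYddeoF3gH9/nW5ZkEiByULD7tKiM4gnF0hHj1aLqm94WFl8UZZhhpVUrZpQqF+fenOchlKneH20uNO75o/HytyKAEFAmjuPn9B6VnaDf39/gXpuW1WBckik+MjH4KyRC1RIHktjtZOSZmeieYygj12Grsp+VnaHbZCNUGy1q8fbt7bUjYze89jmACCIIUyY6cy+P2NvfIB+fIFjUHV+NEmP47zC89jZa3zUAidQjal+lmaYTVypyjaLyt6QUWyGaaR4P7J8MMZzgr68f57G6JLM/1XXEFVo029N0madSXJUg5uGVo6LKFBhmr5p8uXQxKHWAAOPYGOlxKCYFVCLuLbu2eryx9H/zsz/0dD7ipXpSa1uV25DSzFE9G6HnjejVHlo1U2GuWSznIp/dFBTO0EuTZ0lzPl8V71+GQx4aIi9rJrVkDDUAPFdwPaoGXeEJpcf3CIr0xGJ9DFWcC8qLB4Yai8M3fEpTYmIOHuIyZWjlU55nz5iX5J9bd+VyfK2bjw8EhgkXYQ+KEpD7HZwkvEBO1gAKRwKLSYGLi8EGCsIsFMi1CtEZyhjeLPE3fbVJyl7UWp4pq1eWjVksIWTr93NjuS3wLyEtTOgMkJzWYxsLXZ2WZ3M/M/Qh71nFBVPfn1/f39/ZFV5VDwjrX1KaYmtZtSL6tFjPzNoaVp+lqWBOVCcns6rn8GGwrxJWV0wgIdKRUWraGSgcKKDDU9R/5t579quDwtLf3+Af3+AWx5jnm5XhaVodZhhinNK5rlRI1k8RnNVfJxuTGSltqlvm2M20Jw7e6BTQqVcIGNbT2+mu7qqEgtS8ahX/+SlCxMxf3+Afk15Uw88ksBoebSEeY6gaXqm5NnOjFm3SINiU3dJUGV5uU6Q1aOW0vHqqa7fqmKxR35YEEo0qKZRDQxCgK3c/9PMD0NOWXpxNQx/ysfw2ejyprTgf1i1dJxvwL+Apkmeq36WZ1x7NnI1PVZx5PjTacGKizJgrVVoqI6VOH2HN29qMk9gGT01/6iS9js/CD0LAFFFRtiuqdC7q0fO3zjFvq2TooVygF9+onuKoWyfhsfDJHqs5frRaDyOnkOnuJySkJ6FZmaZL0FpWEt6ICZg0L2a+dLi2e3yAGKpFl80aYkkIDs9slLE577DtFaKnXh0bICEnY6jv5aJOYeY8PJjQicpRWNWxYJluLxmTE9uQElpPFVzLWKPaKWR7eHF7/LZNAhoWE+AjI9jMWdNF1ZI3meC1nqWtZiVe42ff5mUr39+ZJKjzIyFp26jO092sJN108idUEBmU4d2NlJ2NkZeVGxHzPiV3KRlQBNXanWKioGPgXOOImVoLpiO6dzv5NnxvaXjnZDLoZhfcntgn35etZ2DOTqDl7J+x6OJgFm4d621IzJyQzZ7fql3xfduhUUqX0F0Z299fn5zh4h4UHl4IFQvWnwMiYQLdFcYq4Qp"/>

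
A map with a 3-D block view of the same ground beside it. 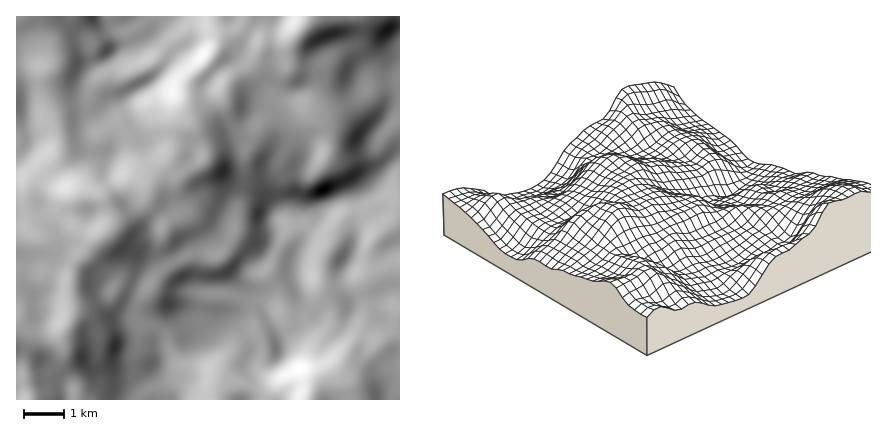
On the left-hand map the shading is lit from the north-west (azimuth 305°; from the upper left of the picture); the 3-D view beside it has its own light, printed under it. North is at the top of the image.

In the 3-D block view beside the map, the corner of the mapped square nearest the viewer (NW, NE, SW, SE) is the SW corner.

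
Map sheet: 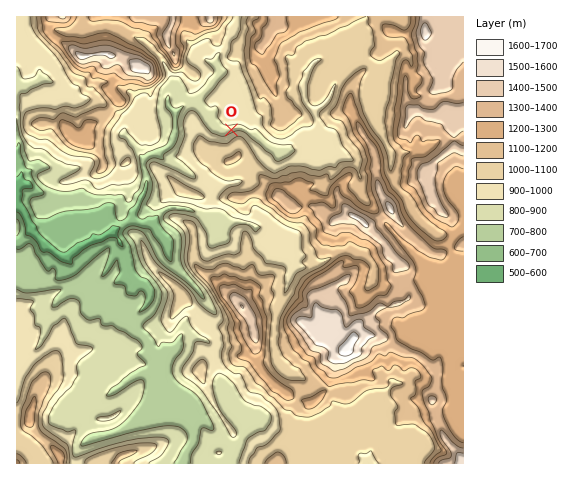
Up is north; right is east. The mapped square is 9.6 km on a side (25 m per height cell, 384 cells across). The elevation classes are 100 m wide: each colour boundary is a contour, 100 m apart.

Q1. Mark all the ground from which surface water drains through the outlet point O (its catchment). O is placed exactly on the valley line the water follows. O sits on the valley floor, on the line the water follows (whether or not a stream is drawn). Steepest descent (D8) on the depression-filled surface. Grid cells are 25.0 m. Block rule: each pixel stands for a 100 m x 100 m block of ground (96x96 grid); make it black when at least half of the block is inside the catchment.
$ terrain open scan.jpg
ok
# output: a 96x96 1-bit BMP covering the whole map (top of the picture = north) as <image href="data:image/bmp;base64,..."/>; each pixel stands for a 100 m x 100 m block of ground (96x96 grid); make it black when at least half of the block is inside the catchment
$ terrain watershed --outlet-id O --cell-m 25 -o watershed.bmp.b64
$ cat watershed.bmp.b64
<image width="96" height="96" href="data:image/bmp;base64,Qk2+BAAAAAAAAD4AAAAoAAAAYAAAAGAAAAABAAEAAAAAAIAEAAATCwAAEwsAAAIAAAAAAAAA////AAAAAAAAAAAAAAAAAAAAAAAAAAAAAAAAAAAAAAAAAAAAAAAAAAAAAAAAAAAAAAAAAAAAAAAAAAAAAAAAAAAAAAAAAAAAAAAAAAAAAAAAAAAAAAAAAAAAAAAAAAAAAAAAAAAAAAAAAAAAAAAAAAAAAAAAAAAAAAAAAAAAAAAAAAAAAAAAAAAAAAAAAAAAAAAAAAAAAAAAAAAAAAAAAAAAAAAAAAAAAAAAAAAAAAAAAAAAAAAAAAAAAAAAAAAAAAAAAAAAAAAAAAAAAAAAAAAAAAAAAAAAAAAAAAAAAAAAAAAAAAAAAAAAAAAAAAAAAAAAAAAAAAAAAAAAAAAAAAAAAAAAAAAAAAAAAAAAAAAAAAAAAAAAAAAAAAAAAAAAAAAAAAAAAAAAAAAAAAAAAAAAAAAAAAAAAAAAAAAAAAAAAAAAAAAAAAAAAAAAAAAAAAAAAAAAAAAAAAAAAAAAAAAAAAAAAAAAAAAAAAAAAAAAAAAAAAAAAAAAAAAAAAAAAAAAAAAAAAAAAAAAAAAAAAAAAAAAAAAAAAAAAAAAAAAAAAAAAAAAAAAAAAAAAAAAAAAAAAAAAAAAAAAAAAAAAAAAAAAAAAAAAAAAAAAAAAAAAAAAAAAAAAAAAAAAAAAAAAAAAAAAAAAAAAAAAAAAAAAAAAAAAAAAAAAAAAAAAAAAAAAAAAAAAAAAAAAAAAAAAAAAAAAAAAAAAAAAAAAAAAAAAAAAAAAAAAAAAAAAAHgAAAAAAAAAAAAAAf4AAAAAAAAAAAAAA/8AAAAAAAAAAAAAB/8AAAAAAAAAAAAAD/8AAAAAAAAAAAAAH/8AAAAAAAAAAAAQP/8AAAAAAAAAABg4P/8AAAAAAAAAAD/+f/8AAAAAAAAAAH///+cAAAAAAAAAP////8MAAAAAAAAAf////8EAAAAAAAAA/////4AAAAAAAAAA/////4AAAAAAAAAB/////4AAAAAAAAAD/////wAAAAAAAAAH/////wAAAAAAAAAP/////wAAAAAAAAA//////4AAAAAAAAB//////4AAAAAAAAD//////+AAAAAAAAD///////AAAAAAAAD///////gAAAAAAAD///////wAAAAAAAH///////wAAAAAAAP///////wAAAAAAAP///////wAAAAAAAP///////wAAAAAAAP///////wAAAAAAAH///////8AAAAAAAH///////8AAAAAAAP///////8AAAAAAAP///////8AAAAAAAP///////8AAAAAAAP///////8AAAAAAAP///////8AAAAAAAP///////8AAAAAAAP///////8AAAAAAAH///////8AAAAAAAAf//////8AAAAAAAAf//////8AAAAAAAAf//////8AAAAAAAAP//////8AAAAAAAAH//////8AAAAAAAAP//////8AAAAAAAAH//////8AAAAAAAAD//////8AAAAAAAAD//////8AAAAAAAAB//////8AAAAAAAAAH/////8AAAAAAAAAAD////8="/>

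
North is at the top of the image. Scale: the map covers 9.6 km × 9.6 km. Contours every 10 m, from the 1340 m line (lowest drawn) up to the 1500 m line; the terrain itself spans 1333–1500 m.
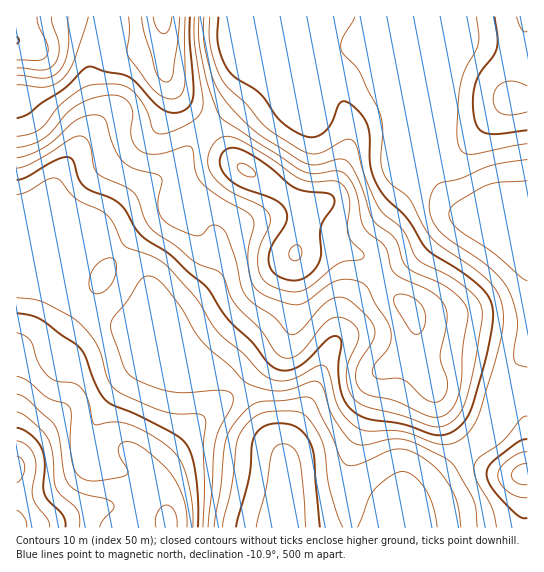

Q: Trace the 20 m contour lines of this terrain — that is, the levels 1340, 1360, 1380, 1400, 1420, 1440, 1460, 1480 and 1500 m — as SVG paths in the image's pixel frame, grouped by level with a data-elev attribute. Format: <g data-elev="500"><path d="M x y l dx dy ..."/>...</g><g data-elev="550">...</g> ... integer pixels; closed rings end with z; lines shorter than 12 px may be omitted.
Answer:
<g data-elev="1340"><path d="M256 527l10-38 6-35 4-8 7-2 6 1 5 4 5 10 5 35 2 33"/></g><g data-elev="1360"><path d="M222 527l10-41 4-41 5-12 8-11 10-8 10-2 18-1 11 1 7 3 6 7 9 15 5 14 5 39 8 27 5 10"/><path d="M357 527l11-28 6-9 15-13 13-5 6 1 6 3 12 14 7 15 4 22"/></g><g data-elev="1380"><path d="M208 527l7-84 4-14 13-23 1-9-3-5-7-2-40 3-17-2-28-10-7-4-5-6-14-38-1-10 2-5 14-17 12-20 7-5 8 1 8 6 19 24 20 34 29 25 16 17 16 6 17 2 12-2 20-7 7 0 5 6 6 19 5 11 12 18 7 6 10 3 27-6 13 0 15 5 31 17 7 8 17 30 3 10 1 18"/><path d="M527 367l-9-2-4-6 3-40-4-18-7-15-7-9-12-11-36-25-10-9-9-13-3-13 3-15 7-8 22-5 32-13 34-6"/></g><g data-elev="1400"><path d="M198 527l0-28-3-27-4-18-6-12-7-6-12-7-58-27-10-13-13-32-6-10-38-28-10-4-14-2"/><path d="M527 439l-9 3-23 17-6 7-2 8 4 12 11 14 16 16 5 2 4 0"/><path d="M17 180l10-3 31-18 7-2 5 1 4 4 4 16 5 8 8 5 20 7 10 7 20 30 29 20 19 18 17 14 21 31 24 23 15 20 7 6 12 4 12-3 11-9 19-20 6-3 4 0 3 2 1 4-3 25 3 23 4 12 9 10 13 7 36 5 32 11 12-1 11-6 8-9 5-10 16-55 6-37-1-11-3-9-8-10-12-10-42-27-20-31-25-26-7-12-4-12-3-42-3-8-7-8-11-9-6 0-3 4-9 21-7 7-7 3-10-1-15-8-12-10-19-25-24-15-8-9-5-11-4-14 0-27"/><path d="M494 17l3 18 0 11-2 8-14 18-6 12-2 18 2 20 5 8 9 4 12 0 26-4"/></g><g data-elev="1420"><path d="M187 527l-2-24-10-23-13-16-16-14-9-6-12-2-4 2-2 3 1 10 8 13 0 3-2 2-32 6-8-1-7-4-5-7-3-12-1-18 1-24-1-8-5-4-18-5-18-16-12-6"/><path d="M527 464l-5 0-5 3-4 4-2 4 2 4 4 4 10 2"/><path d="M17 158l13-4 16-8 25-22 8-6 12-3 11 1 4 6 9 27 7 12 11 7 23 6 6 4 0 4-4 24 2 8 5 7 12 8 18 7 7-1 7-8 4-2 6 1 6 5 10 28 7 30 4 6 5 7 23 15 13 16 6 2 9-6 17-20 10-8 10-4 10 3 20 18 6 12-2 11-13 20-4 9 0 11 5 9 9 5 27 6 33 16 9 0 8-4 8-10 6-18 2-35 5-33-3-12-6-8-12-10-33-15-8-6-3-5-8-22-5-6-13-9-5-6-13-36-6-14-6-7-4-2-5 0-23 6-12-3-44-28-26-24-14-18-8-18-7-31 0-26"/></g><g data-elev="1440"><path d="M79 527l1-10-3-7-17-16-4-7-4-34-4-15-7-8-12-12-12-6"/><path d="M415 334l6-1 3-7 2-9-2-8-5-7-8-5-8-3-6 1-3 4 1 7 14 22z"/><path d="M288 291l9 1 8-2 9-6 24-20 7-3 14-1 4-2 0-5-11-11-4-8-1-8 3-23-3-12-5-6-5-4-24 1-12-3-31-21-28-17-12-4-9 1-7 5-5 8-1 10 1 9 7 9 10 10 33 16 9 8 2 9-11 28-1 11 1 9 3 8 5 6 8 4z"/><path d="M17 136l13-2 9-4 7-7 12-16 8-7 17-12 12-4 24 0 12 6 13 16 8 23 5 4 5 1 7-1 22-11 9-8 3-11-8-60-1-26"/></g><g data-elev="1460"><path d="M49 527l-1-8-11-13-4-9-1-8 4-22-2-12-7-9-10-5"/><path d="M294 261l4-1 4-5-1-6-3-4-5 2-4 6 1 5z"/><path d="M248 177l7-1-2-6-8-6-7 0-1 3 2 4z"/><path d="M17 85l28 2 9-2 8-6 7-8 4-9 15-45"/><path d="M128 17l1 16-2 18 1 6 26 33 8 6 9 3 6-1 3-3 4-9 1-69"/></g><g data-elev="1480"><path d="M17 68l26 2 7-2 5-5 4-8 0-9-7-23 0-6"/><path d="M153 17l4 11 6 6 3-1 3-3 3-13"/></g>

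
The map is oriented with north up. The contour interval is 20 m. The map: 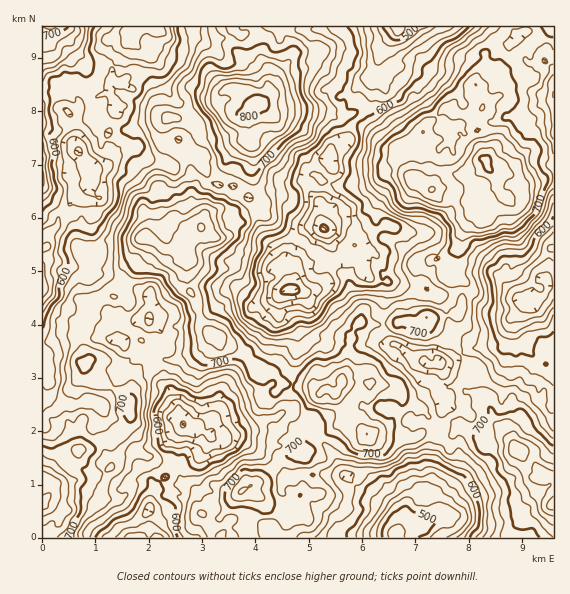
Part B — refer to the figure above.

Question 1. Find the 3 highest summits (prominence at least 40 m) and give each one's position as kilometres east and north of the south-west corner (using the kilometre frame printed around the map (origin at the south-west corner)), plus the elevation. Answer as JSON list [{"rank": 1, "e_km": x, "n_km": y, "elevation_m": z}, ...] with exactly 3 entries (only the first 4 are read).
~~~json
[{"rank": 1, "e_km": 3.91, "n_km": 8.04, "elevation_m": 816}, {"rank": 2, "e_km": 8.34, "n_km": 7.06, "elevation_m": 806}, {"rank": 3, "e_km": 2.99, "n_km": 5.81, "elevation_m": 784}]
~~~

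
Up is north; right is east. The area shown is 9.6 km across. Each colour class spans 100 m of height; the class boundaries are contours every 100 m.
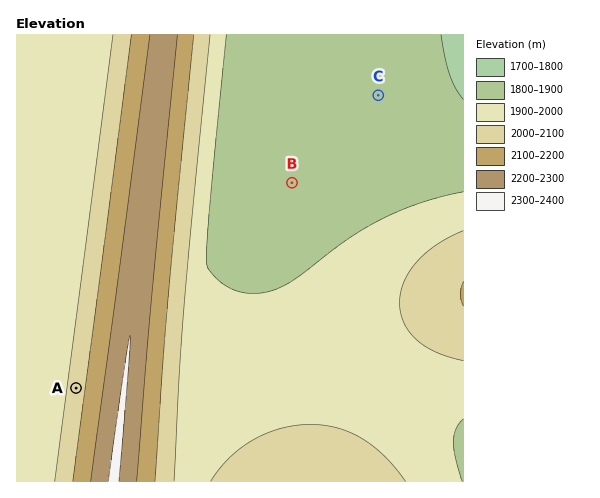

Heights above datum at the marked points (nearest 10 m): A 2050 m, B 1870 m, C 1830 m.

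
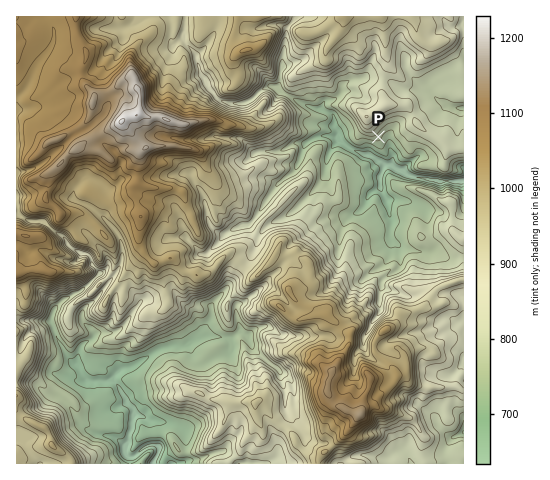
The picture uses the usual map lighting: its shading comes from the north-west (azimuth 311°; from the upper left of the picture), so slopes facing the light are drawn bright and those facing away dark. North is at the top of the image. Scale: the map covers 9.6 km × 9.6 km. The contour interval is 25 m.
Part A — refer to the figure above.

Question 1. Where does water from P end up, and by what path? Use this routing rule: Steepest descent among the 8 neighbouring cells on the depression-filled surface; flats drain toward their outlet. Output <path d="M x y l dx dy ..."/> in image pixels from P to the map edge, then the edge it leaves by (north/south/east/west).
<path d="M378 137l12 11 2 6 0 11 7 7 11 4 11 2 10 3 32 0"/>
exit: east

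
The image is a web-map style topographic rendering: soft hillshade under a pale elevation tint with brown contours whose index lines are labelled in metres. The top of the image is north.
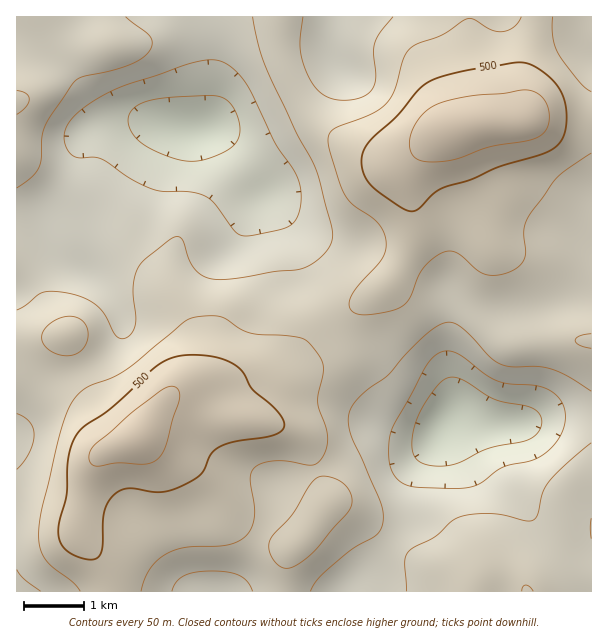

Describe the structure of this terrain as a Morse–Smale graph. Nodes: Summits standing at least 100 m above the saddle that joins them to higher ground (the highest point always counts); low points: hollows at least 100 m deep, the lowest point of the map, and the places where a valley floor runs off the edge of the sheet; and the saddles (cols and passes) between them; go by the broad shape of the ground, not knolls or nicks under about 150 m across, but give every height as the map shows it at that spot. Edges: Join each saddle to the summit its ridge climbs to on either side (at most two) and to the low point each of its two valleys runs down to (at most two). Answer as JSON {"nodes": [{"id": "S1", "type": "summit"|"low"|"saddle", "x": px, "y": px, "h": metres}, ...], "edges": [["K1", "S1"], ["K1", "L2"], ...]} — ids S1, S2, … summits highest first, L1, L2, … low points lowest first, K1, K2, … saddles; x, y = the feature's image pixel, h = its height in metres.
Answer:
{"nodes": [
{"id": "S1", "type": "summit", "x": 467, "y": 126, "h": 589},
{"id": "S2", "type": "summit", "x": 140, "y": 438, "h": 584},
{"id": "L1", "type": "low", "x": 444, "y": 423, "h": 254},
{"id": "L2", "type": "low", "x": 195, "y": 129, "h": 262},
{"id": "K1", "type": "saddle", "x": 332, "y": 321, "h": 444},
{"id": "K2", "type": "saddle", "x": 80, "y": 369, "h": 440},
{"id": "K3", "type": "saddle", "x": 392, "y": 545, "h": 393}],
"edges": [["K1", "S1"], ["K1", "S2"], ["K1", "L1"], ["K1", "L2"], ["K2", "S1"], ["K2", "S2"], ["K2", "L2"], ["K3", "S1"], ["K3", "S2"], ["K3", "L1"]]}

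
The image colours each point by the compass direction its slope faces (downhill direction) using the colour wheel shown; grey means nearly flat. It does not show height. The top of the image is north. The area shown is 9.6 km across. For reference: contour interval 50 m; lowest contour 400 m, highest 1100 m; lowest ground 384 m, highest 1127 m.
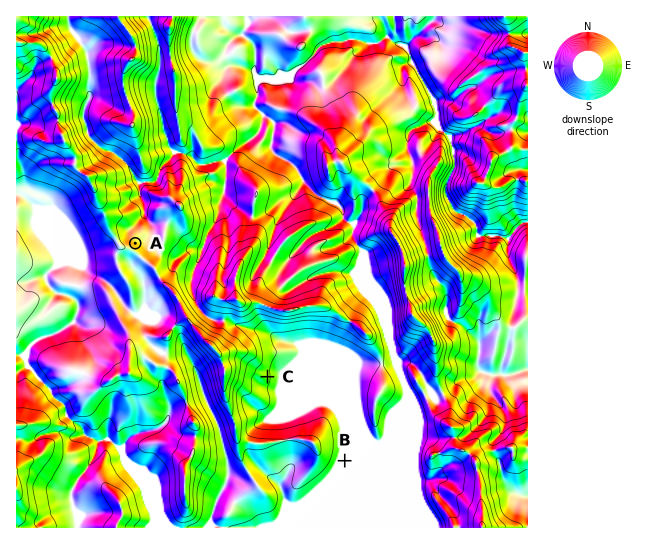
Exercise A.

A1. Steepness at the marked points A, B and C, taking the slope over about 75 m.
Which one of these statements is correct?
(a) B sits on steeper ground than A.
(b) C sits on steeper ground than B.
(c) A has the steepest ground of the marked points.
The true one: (b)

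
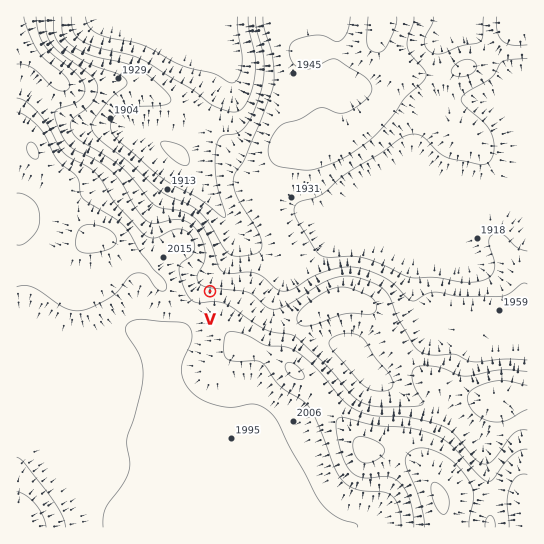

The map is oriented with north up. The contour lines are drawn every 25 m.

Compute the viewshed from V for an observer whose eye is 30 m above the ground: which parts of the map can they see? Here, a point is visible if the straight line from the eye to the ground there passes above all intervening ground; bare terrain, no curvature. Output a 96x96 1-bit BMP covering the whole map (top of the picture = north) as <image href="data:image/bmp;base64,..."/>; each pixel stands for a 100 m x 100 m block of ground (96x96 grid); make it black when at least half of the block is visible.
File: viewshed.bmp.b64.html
<image width="96" height="96" href="data:image/bmp;base64,Qk2+BAAAAAAAAD4AAAAoAAAAYAAAAGAAAAABAAEAAAAAAIAEAAATCwAAEwsAAAIAAAAAAAAA////AAAAAAD///8AAAAAAAAAAAD///+AAAAAAAAAAAD///+AAAAAAAAAAAD///+AAAAAAAAAAAH//9+AAAAAAAAAAAP//8+AAAAAAAAAAAP///+AAAAAAAAAAAf////AAAAAAAAAAA/////AAAAAAAAAAA/////AAAAAAAAAAB/////AAAAAAAAAAB/////gAAAAAAACAB/////gAAAAAAAGAD/////gAAAAAAAPAD/////gAAAAAAAfAD/////gAAAAAAA/AD/////gAAAAAAB/AH/////wAAAAAAB/AH7////wAAAAAAD/gAD////wAAAAAAD/xgD////wAAAAAAD//wD////wAAAAAAD//wD////wAAAAAAB/PwD////wAAAAAAB8D4D////4AAAAAAB8D4D////4AAAAAAB8D+D////4AAAAAAD8D/D////4AAAAAAD+D//////8AAAAAAD+D/8////8AABgAAH/ADAB///8AADwAAH/AAAAf//8AADwAADAAAAAD//8AAH4AAAAAAAAA//8AAP4AAAAAAAAAH/4AOf4AAAAAAAAAAH4Af/4AAAAAAAAAAAAAf/4AAAAAAAAAAAAAf/4AAAAAAAAAAAAB//8AAAAAAAAAAAAH//+AAAAAAAAAAAB////gAAAAAAAAAAD////wAAAAAAAAAAH////4AAAAAAAAAAP////8AAAAAAAAAAP//x/+AAAAAAAAAAf//x//AAAAAAAAAAf//z//AAAAAAAAAAf/////AAAAAAAAAA//////AAAAAAAAAD//////gAAAAAAAf/////8fgAAAAwAA/8f///4H4AAAfgAAf8H///4B/////AAAP4D///wB/////AAAHwAA//gA////+AAADwAA//gA////+AAABgAA//AA////+AAAAAAB//AB////+AAAAAAB/+AD////+AAAAAAB/+Af/////gAAAAAB/////////8AAAAAB/////////8AAAAAB/////////8ACAAAD/////////8AOAAAD////////+cA+AAAD////////+EBsAAAH////////8AHAAAAH////////8AOAAAAH////////4AeAAAAH////////4AeAAAAP////////wAeAAAAP////////gAMAAAAPz///////AAMAAAAfx//5///+AAIAAAAfg//wf//8AAAAAAA/A//gf//4AAAAAAA+A/ngP//wAAAAAAB+A/ngH//gAAAAAAD8A/HgH//gAAAAAAD4A/ngD//gAAAAAAHgA//wB//wAAAAAAAAA//wB//8AAAAAAAAA//4D///AAAAAAAAA//+P///4AAAAAAAA/////n/8AAAAAAAB////+B/gAAAAAAAB////8A+AwAAAAAAD////4AIA8AAAAADH////wAAA8AAAAAH/////wAAA8AAAAAP//4H/wAAB8AAAAAf//wB/wAAB8AAAAA///wB/wAAD8AAAAB///wB/wAAH8AAAAD///wB/gAAPwAAAAH///wB/gAAPw="/>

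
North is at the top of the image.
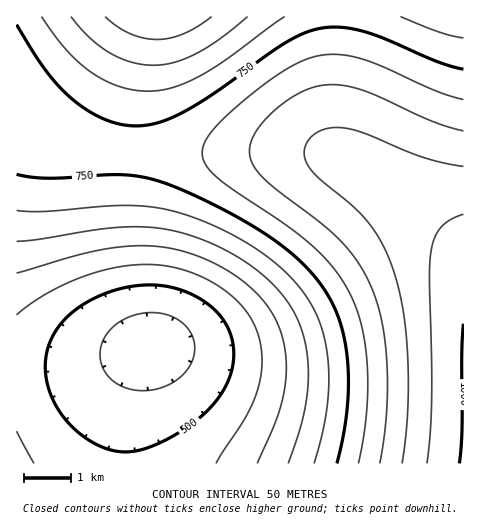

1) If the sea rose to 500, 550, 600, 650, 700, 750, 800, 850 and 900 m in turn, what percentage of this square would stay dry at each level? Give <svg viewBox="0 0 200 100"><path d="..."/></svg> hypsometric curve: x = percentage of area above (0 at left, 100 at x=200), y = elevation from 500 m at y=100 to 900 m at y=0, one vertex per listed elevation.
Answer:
<svg viewBox="0 0 200 100"><path d="M176 100l-18-12-12-13-14-13-17-12-24-12-29-13-17-13-19-12"/></svg>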